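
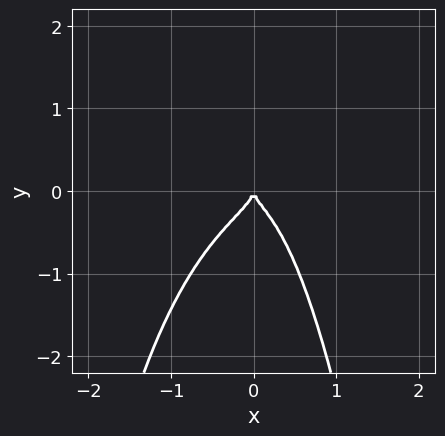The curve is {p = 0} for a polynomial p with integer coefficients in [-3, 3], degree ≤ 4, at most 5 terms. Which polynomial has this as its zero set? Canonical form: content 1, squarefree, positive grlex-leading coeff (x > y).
3*x^4 - 3*x^3*y + 3*x^2*y^2 + 2*y^3 + x^2

deg p = 4. The shape is more complex than any degree-3 curve.
Against the integer gridlines: it crosses the y-axis at the gridline y = 0; it crosses the x-axis at the gridline x = 0.
Putting this together gives p.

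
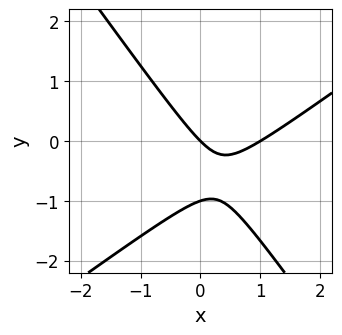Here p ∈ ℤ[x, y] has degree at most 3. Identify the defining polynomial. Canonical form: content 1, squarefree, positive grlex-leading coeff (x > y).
3*x^2 - 2*x*y - 3*y^2 - 3*x - 3*y

First, the degree is 2 — a generic line meets the curve in up to 2 points.
Next, observable constraints: among the integer gridlines, it crosses the x-axis at x ∈ {0, 1}; among the integer gridlines, it crosses the y-axis at y ∈ {-1, 0}.
Finally, assembling these constraints gives the stated polynomial.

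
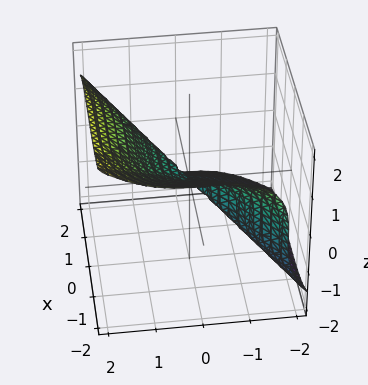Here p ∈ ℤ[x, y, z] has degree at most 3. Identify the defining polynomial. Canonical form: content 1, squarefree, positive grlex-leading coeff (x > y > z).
deg p = 3. A generic line meets the surface in up to 3 points.
Observable constraints: it crosses the z-axis at the gridline z = 0; it meets the x-axis at x = 0 (among the integer gridlines); it meets the y-axis at y = 0 (among the integer gridlines).
Together with the visible shape, these determine p as stated.

x^3 - 2*y^3 + 3*z^3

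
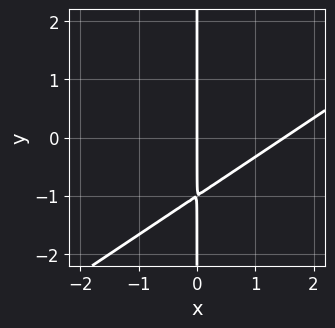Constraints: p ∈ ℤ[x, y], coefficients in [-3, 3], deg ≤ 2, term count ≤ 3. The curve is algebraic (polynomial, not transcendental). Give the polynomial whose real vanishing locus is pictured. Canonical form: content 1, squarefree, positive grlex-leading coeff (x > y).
2*x^2 - 3*x*y - 3*x

(a) The degree is 2 — a generic line meets the curve in up to 2 points.
(b) From the visible intercepts: it crosses the x-axis at the gridline x = 0; every point of the y-axis in the box is on the curve.
(c) Putting this together gives p.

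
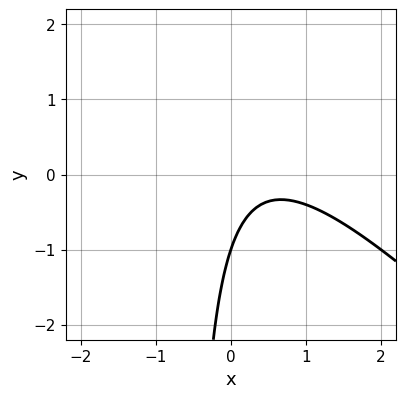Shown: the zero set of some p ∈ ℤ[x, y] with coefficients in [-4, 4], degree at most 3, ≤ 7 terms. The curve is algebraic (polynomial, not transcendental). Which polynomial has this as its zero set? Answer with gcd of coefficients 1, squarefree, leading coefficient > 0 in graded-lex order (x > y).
1. deg p = 2.
2. Checking where it meets the axes: the curve avoids every integer x-axis point in the box; it meets the y-axis at y = -1 (among the integer gridlines).
3. The integer polynomial consistent with all of this is the stated p.

3*x^2 + 3*x*y - 3*x + 2*y + 2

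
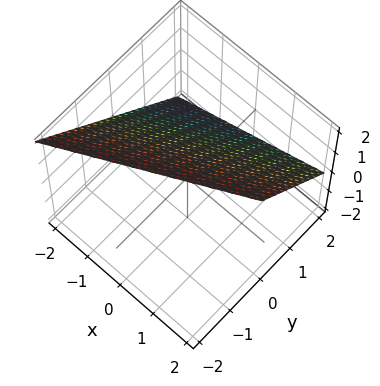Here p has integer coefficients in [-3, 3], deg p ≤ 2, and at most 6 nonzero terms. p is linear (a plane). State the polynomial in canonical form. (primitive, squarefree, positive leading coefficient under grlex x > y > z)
1. The degree is 1 — every cross-section is a straight line — this is a plane.
2. From the axis intercepts and sections: it crosses the x-axis at the gridline x = -2; it meets the z-axis at z = 1 (among the integer gridlines).
3. Assembling these constraints gives the stated polynomial. Check: (0, 1, 0) on the y-axis lies on the surface, and p(0, 1, 0) = 0. ✓

x - 2*y - 2*z + 2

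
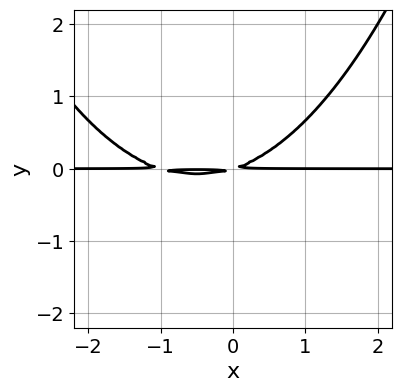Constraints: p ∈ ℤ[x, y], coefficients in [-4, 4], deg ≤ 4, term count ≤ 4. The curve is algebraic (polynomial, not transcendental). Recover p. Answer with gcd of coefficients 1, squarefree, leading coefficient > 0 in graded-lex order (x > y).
Degree: no degree-2 curve has this shape, so deg p = 3.
From the visible intercepts: every point of the x-axis in the box is on the curve.
Putting this together gives p.

x^2*y + x*y - 3*y^2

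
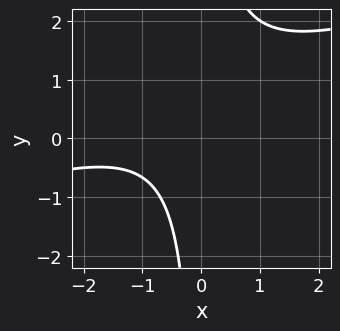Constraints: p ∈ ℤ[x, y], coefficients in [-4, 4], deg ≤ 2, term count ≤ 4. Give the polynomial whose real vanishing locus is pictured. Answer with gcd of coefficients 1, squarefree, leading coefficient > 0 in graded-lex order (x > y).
deg p = 2. No degree-1 curve has this shape.
From the visible intercepts: it misses every integer gridline on the y-axis; no x-intercept at any integer in the box.
The integer polynomial consistent with all of this is the stated p.

x^2 - 3*x*y + 2*x + 3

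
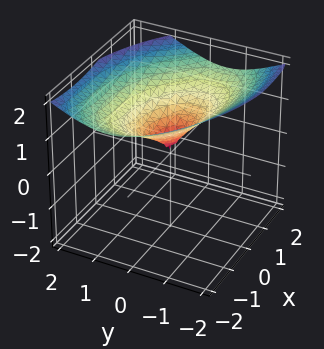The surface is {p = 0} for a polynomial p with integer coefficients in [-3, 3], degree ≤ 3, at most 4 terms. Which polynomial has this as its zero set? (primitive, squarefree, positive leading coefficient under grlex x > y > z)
Degree: the shape is more complex than any degree-2 surface, so deg p = 3.
Against the integer gridlines: one z-axis crossing is at z = 0; one x-axis crossing is at x = 0; one y-axis crossing is at y = 0.
The integer polynomial consistent with all of this is the stated p.

z^3 - x^2 - x*y - 2*y^2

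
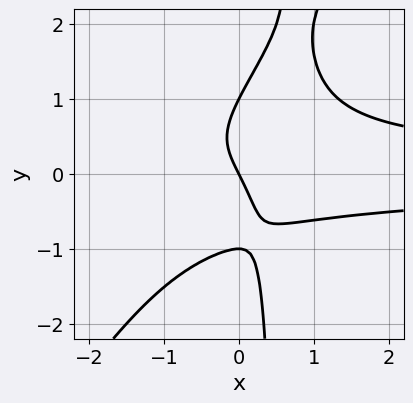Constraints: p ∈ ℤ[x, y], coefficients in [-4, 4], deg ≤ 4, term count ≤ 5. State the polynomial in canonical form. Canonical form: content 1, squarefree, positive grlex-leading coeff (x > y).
3*x^2*y^2 - 2*x*y^3 + y^3 - 2*x - y

(a) The degree is 4 — the shape is more complex than any degree-3 curve.
(b) Reading off the gridlines: among the integer gridlines, it crosses the y-axis at y ∈ {-1, 0, 1}; one x-axis crossing is at x = 0.
(c) Solving for integer coefficients yields p as stated.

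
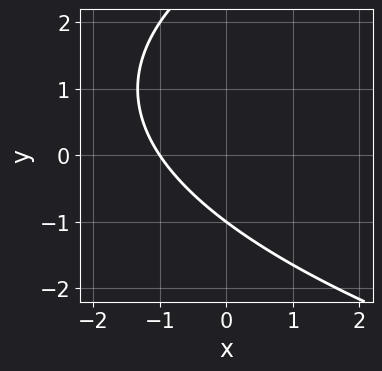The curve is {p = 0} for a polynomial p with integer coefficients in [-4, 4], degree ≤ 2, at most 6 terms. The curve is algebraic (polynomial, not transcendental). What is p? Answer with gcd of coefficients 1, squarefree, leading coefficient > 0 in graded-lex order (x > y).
y^2 - 3*x - 2*y - 3

The degree is 2 — no degree-1 curve has this shape.
Checking where it meets the axes: it meets the x-axis at x = -1 (among the integer gridlines); one y-axis crossing is at y = -1.
Fitting integer coefficients to these (and the overall shape) gives p.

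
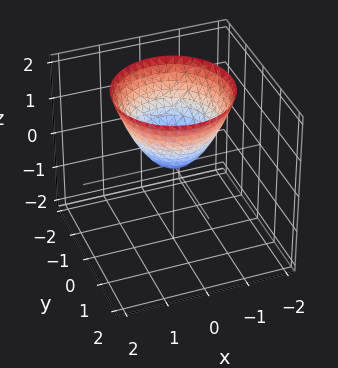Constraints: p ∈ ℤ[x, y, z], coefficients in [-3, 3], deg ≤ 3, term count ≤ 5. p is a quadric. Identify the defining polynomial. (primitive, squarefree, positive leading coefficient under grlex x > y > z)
x^2 + y^2 - z

deg p = 2. A single bowl opening along one axis; a quadric.
By symmetry, the surface is invariant under rotation about z: p = q(x² + y², z).
Reading off the gridlines: a circular section at z = 1 has radius exactly 1; it meets the z-axis at z = 0 (among the integer gridlines); it meets the y-axis at y = 0 (among the integer gridlines).
Solving for integer coefficients yields p as stated.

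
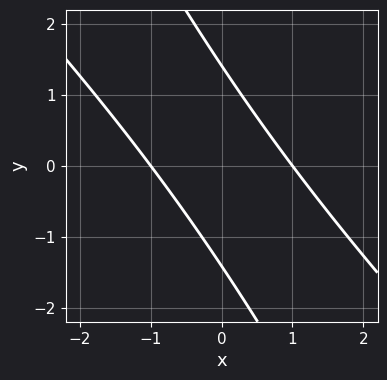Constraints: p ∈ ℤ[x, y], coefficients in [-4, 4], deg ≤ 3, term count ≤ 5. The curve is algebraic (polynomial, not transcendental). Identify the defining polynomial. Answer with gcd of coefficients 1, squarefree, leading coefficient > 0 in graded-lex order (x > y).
2*x^2 + 3*x*y + y^2 - 2

(a) Degree: a generic line meets the curve in up to 2 points, so deg p = 2.
(b) Observable constraints: the x-axis gridline crossings are at x ∈ {-1, 1}.
(c) These observations pin down the coefficients.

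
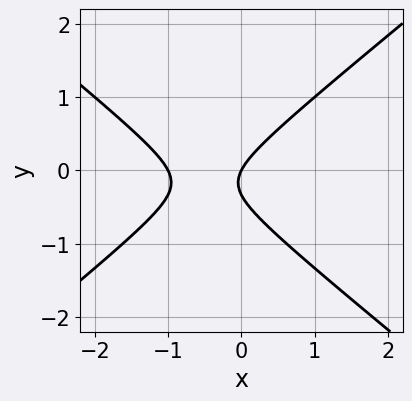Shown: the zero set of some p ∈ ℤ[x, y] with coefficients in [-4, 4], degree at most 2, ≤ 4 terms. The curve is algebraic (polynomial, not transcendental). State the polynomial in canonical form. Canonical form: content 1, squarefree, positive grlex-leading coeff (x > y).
2*x^2 - 3*y^2 + 2*x - y

1. deg p = 2. No degree-1 curve has this shape.
2. From the visible intercepts: it meets the y-axis at y = 0 (among the integer gridlines); among the integer gridlines, it crosses the x-axis at x ∈ {-1, 0}.
3. Together with the visible shape, these determine p as stated.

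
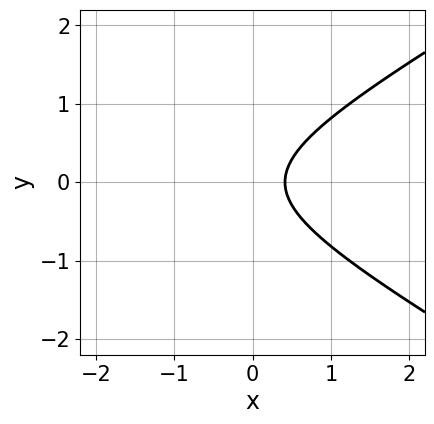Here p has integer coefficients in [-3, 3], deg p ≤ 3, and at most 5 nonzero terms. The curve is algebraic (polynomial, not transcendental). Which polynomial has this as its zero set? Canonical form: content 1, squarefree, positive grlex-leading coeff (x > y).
x^2 - 3*y^2 + 2*x - 1

Degree: no degree-1 curve has this shape, so deg p = 2.
Symmetries: it's symmetric under y → −y, forcing even powers of y.
Reading off the gridlines: it misses every integer gridline on the y-axis.
Solving for integer coefficients yields p as stated.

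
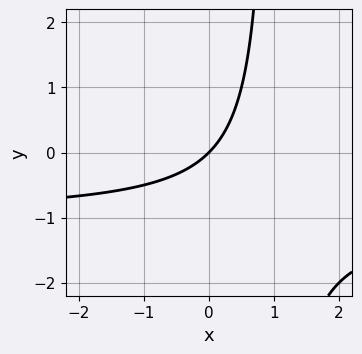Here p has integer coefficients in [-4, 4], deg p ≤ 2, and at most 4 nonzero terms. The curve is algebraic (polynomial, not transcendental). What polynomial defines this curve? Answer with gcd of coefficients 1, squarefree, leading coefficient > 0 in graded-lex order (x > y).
First, deg p = 2. A generic line meets the curve in up to 2 points.
Then, checking where it meets the axes: one x-axis crossing is at x = 0; one y-axis crossing is at y = 0.
Finally, fitting integer coefficients to these (and the overall shape) gives p.

x*y + x - y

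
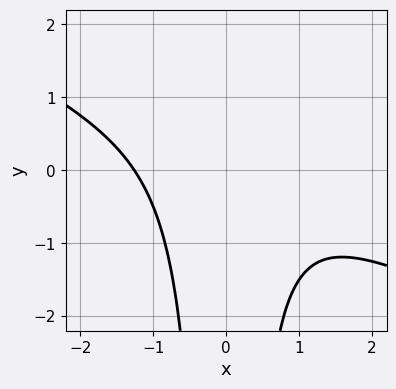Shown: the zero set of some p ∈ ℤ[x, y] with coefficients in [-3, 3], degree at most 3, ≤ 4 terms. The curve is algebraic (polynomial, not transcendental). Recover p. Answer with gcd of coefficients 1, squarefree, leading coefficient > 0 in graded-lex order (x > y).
x^3 + 2*x^2*y + 2

The degree is 3 — the shape is more complex than any degree-2 curve.
Observable constraints: it misses every integer gridline on the y-axis.
Solving for integer coefficients yields p as stated.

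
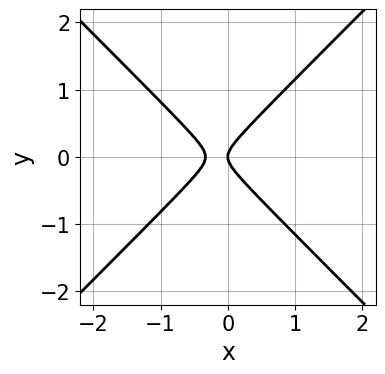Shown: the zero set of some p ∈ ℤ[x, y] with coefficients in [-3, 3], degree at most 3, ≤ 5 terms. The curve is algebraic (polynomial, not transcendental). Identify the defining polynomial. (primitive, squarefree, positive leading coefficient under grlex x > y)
Degree: a generic line meets the curve in up to 2 points, so deg p = 2.
Symmetries: mirror symmetry y ↦ −y ⇒ only even powers of y.
Against the integer gridlines: one y-axis crossing is at y = 0; one x-axis crossing is at x = 0.
Solving for integer coefficients yields p as stated.

3*x^2 - 3*y^2 + x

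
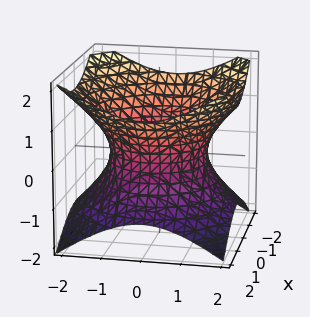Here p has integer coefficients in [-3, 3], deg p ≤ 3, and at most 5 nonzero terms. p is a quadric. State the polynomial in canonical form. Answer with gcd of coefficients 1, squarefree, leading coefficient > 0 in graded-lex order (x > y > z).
2*x^2 + 2*y^2 - 3*z^2 - 3

(a) Degree: an hourglass — one-sheet hyperboloid; a quadric, so deg p = 2.
(b) Symmetries: the z ↦ −z reflection is a symmetry, so z appears only in even powers; rotational symmetry about the z-axis ⇒ p depends on x, y only through x² + y².
(c) Observable constraints: a circular section at z = -1 has radius between 1 and 2; the surface avoids every integer z-axis point in the box.
(d) The integer polynomial consistent with all of this is the stated p.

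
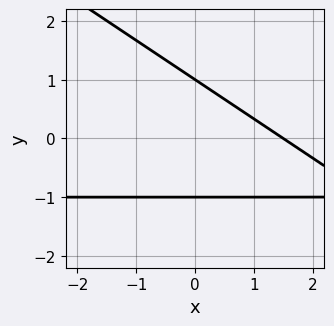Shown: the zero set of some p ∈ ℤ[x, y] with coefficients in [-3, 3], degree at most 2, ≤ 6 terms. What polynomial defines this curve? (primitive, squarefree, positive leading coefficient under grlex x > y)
2*x*y + 3*y^2 + 2*x - 3

Degree: a generic line meets the curve in up to 2 points, so deg p = 2.
Reading off the gridlines: among the integer gridlines, it crosses the y-axis at y ∈ {-1, 1}.
Putting this together gives p.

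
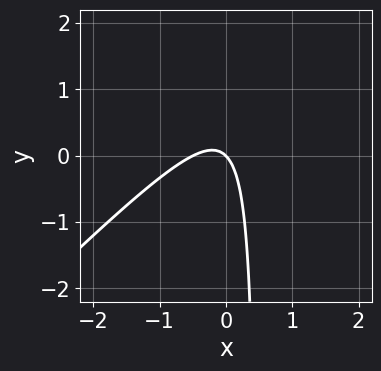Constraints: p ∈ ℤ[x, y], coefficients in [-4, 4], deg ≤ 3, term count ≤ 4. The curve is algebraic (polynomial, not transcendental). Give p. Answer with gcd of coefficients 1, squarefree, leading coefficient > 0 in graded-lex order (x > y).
deg p = 2.
From the visible intercepts: one y-axis crossing is at y = 0; one x-axis crossing is at x = 0.
Putting this together gives p.

2*x^2 - 2*x*y + x + y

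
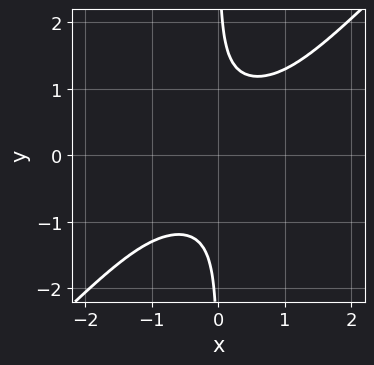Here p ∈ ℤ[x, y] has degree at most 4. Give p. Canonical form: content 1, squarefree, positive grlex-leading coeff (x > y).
2*x^2*y^2 - 2*x*y^3 + 1

(a) deg p = 4.
(b) Reading off the gridlines: the curve avoids every integer x-axis point in the box; the curve avoids every integer y-axis point in the box.
(c) Together with the visible shape, these determine p as stated.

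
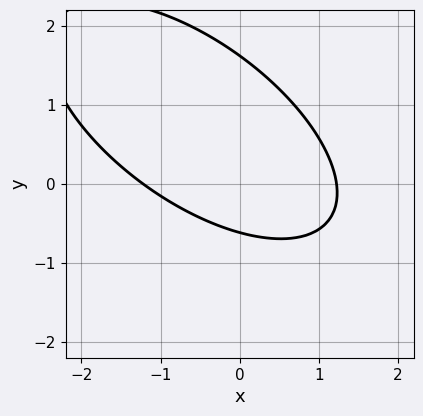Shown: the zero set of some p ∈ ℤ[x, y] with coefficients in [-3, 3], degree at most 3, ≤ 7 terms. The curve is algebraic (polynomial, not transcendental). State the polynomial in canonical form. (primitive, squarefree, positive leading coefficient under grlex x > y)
1. Degree: no degree-1 curve has this shape, so deg p = 2.
2. The integer polynomial consistent with all of this is the stated p.

2*x^2 + 3*x*y + 3*y^2 - 3*y - 3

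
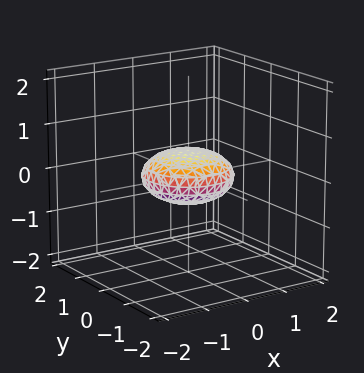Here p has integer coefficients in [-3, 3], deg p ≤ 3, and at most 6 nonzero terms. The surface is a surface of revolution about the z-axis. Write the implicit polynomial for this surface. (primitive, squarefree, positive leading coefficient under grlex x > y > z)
1. deg p = 2.
2. Symmetries: the surface is invariant under rotation about z: p = q(x² + y², z).
3. From the visible intercepts: the x-axis gridline crossings are at x ∈ {-1, 1}; a circular section at z = 0 has radius exactly 1.
4. Assembling these constraints gives the stated polynomial.

x^2 + y^2 + 3*z^2 - 1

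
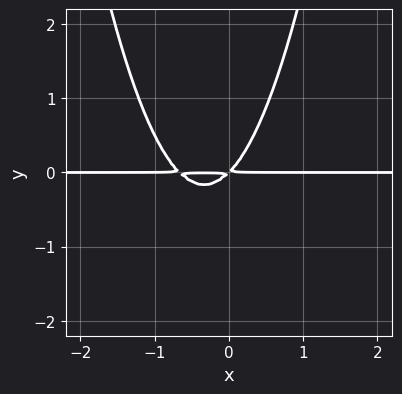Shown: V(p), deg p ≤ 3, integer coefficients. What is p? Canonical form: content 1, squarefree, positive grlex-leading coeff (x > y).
Degree: a generic line meets the curve in up to 3 points, so deg p = 3.
Observable constraints: every point of the x-axis in the box is on the curve.
Assembling these constraints gives the stated polynomial.

3*x^2*y + 2*x*y - 2*y^2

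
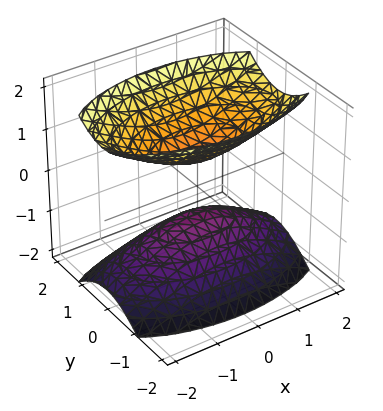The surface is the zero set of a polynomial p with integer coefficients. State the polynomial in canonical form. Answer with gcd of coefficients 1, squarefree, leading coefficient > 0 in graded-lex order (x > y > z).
First, I count 2 distinct pieces. Treating them together as one polynomial.
Next, degree: two separate bowl-shaped sheets opening away from each other; a quadric, so deg p = 2.
Next, symmetries: mirror symmetry y ↦ −y ⇒ only even powers of y; the x ↦ −x reflection is a symmetry, so x appears only in even powers; mirror symmetry z ↦ −z ⇒ only even powers of z.
Then, from the visible intercepts: the surface avoids every integer x-axis point in the box; the surface avoids every integer y-axis point in the box.
Finally, matching integer coefficients to the picture gives p.

x^2 + 3*y^2 - 2*z^2 + 1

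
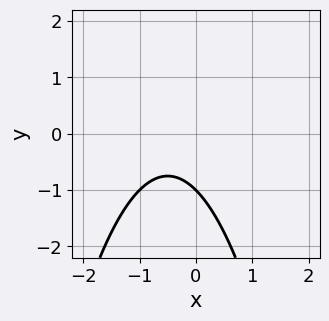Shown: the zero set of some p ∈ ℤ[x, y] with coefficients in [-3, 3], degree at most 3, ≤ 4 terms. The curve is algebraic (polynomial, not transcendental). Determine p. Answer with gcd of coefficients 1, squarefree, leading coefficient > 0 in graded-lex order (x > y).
Degree: a generic line meets the curve in up to 2 points, so deg p = 2.
From the visible intercepts: it meets the y-axis at y = -1 (among the integer gridlines); it misses every integer gridline on the x-axis.
Matching integer coefficients to the picture gives p.

x^2 + x + y + 1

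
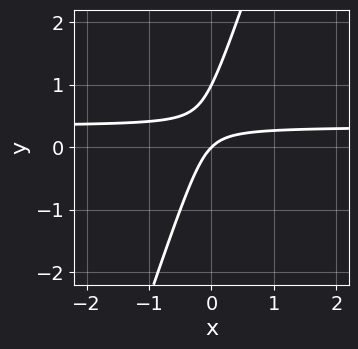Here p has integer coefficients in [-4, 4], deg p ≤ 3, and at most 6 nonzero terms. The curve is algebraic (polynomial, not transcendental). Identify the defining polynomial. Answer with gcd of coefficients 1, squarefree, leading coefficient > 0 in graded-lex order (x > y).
3*x*y - y^2 - x + y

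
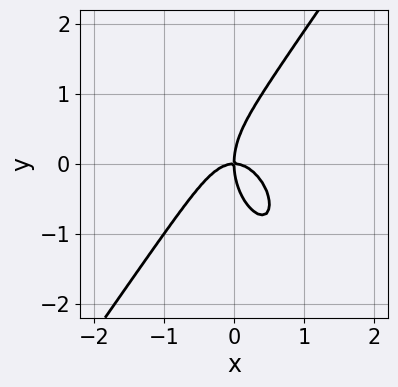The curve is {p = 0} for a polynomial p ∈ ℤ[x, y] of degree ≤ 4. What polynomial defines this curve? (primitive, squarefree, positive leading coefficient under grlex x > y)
3*x^3 - y^3 + 2*x*y

(a) Degree: the shape is more complex than any degree-2 curve, so deg p = 3.
(b) Observable constraints: one y-axis crossing is at y = 0; it meets the x-axis at x = 0 (among the integer gridlines).
(c) Solving for integer coefficients yields p as stated.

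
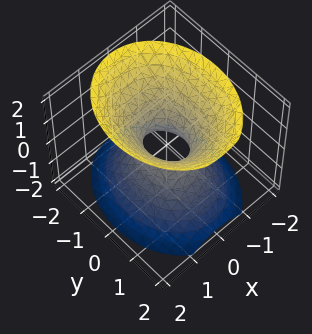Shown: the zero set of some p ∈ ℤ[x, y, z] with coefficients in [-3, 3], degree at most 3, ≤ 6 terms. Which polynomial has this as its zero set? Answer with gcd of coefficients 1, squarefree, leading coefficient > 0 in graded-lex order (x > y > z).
The degree is 2 — an hourglass — one-sheet hyperboloid; a quadric.
Symmetries: mirror symmetry y ↦ −y ⇒ only even powers of y; it's symmetric under z → −z, forcing even powers of z; it's symmetric under x → −x, forcing even powers of x.
Against the integer gridlines: no z-intercept at any integer in the box.
The integer polynomial consistent with all of this is the stated p.

3*x^2 + 2*y^2 - 2*z^2 - 1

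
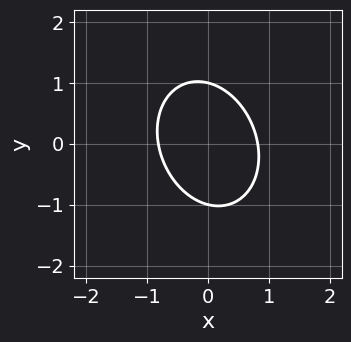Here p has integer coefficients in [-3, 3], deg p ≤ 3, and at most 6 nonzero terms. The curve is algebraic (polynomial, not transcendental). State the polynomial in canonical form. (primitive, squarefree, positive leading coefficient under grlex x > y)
3*x^2 + x*y + 2*y^2 - 2

The degree is 2 — the shape is more complex than any degree-1 curve.
Checking where it meets the axes: among the integer gridlines, it crosses the y-axis at y ∈ {-1, 1}.
Matching integer coefficients to the picture gives p.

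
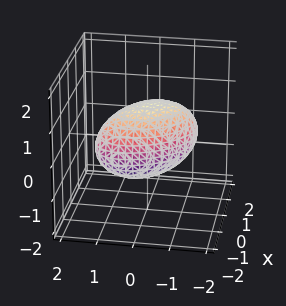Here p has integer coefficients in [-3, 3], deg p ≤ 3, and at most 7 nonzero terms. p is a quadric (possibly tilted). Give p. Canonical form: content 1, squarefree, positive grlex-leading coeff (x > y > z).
Degree: the shape is more complex than any degree-1 surface, so deg p = 2.
Against the integer gridlines: the z-axis gridline crossings are at z ∈ {-1, 1}; among the integer gridlines, it crosses the x-axis at x ∈ {-1, 1}.
Matching integer coefficients to the picture gives p.

3*x^2 + 2*x*y - x*z + 2*y^2 + 3*z^2 - 3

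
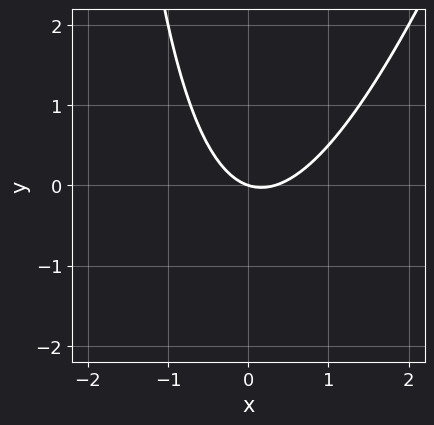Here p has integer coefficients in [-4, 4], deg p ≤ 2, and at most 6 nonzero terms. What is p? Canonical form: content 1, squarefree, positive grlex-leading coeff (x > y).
3*x^2 - x*y - x - 3*y

deg p = 2. The shape is more complex than any degree-1 curve.
From the visible intercepts: one y-axis crossing is at y = 0; one x-axis crossing is at x = 0.
Fitting integer coefficients to these (and the overall shape) gives p.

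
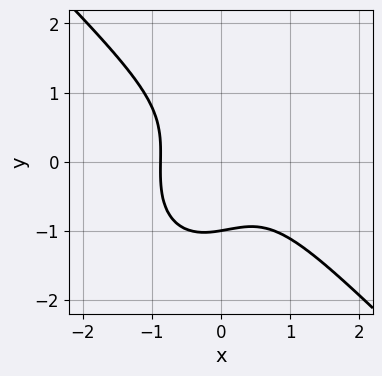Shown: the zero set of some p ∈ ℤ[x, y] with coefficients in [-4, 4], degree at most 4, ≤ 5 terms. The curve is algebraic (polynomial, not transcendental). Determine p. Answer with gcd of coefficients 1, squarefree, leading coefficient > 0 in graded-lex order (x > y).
(a) deg p = 3.
(b) Reading off the gridlines: one y-axis crossing is at y = -1.
(c) Together with the visible shape, these determine p as stated.

3*x^3 + x^2*y + 2*y^3 + x*y + 2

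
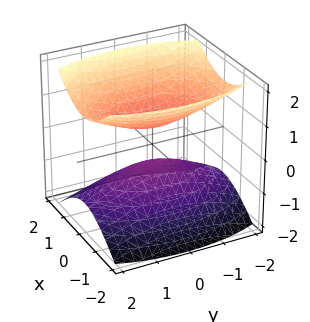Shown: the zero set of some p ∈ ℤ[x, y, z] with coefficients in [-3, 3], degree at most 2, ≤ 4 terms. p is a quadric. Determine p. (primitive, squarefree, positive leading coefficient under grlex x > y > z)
3*x^2 + y^2 - 3*z^2 + 1

First, I count 2 distinct pieces. They look like related sheets of one shape, so recover p as a whole.
Then, degree: two sheets facing apart; a quadric, so deg p = 2.
Then, symmetries: it's symmetric under x → −x, forcing even powers of x; mirror symmetry z ↦ −z ⇒ only even powers of z; it's symmetric under y → −y, forcing even powers of y.
Then, against the integer gridlines: the surface avoids every integer x-axis point in the box; the surface avoids every integer y-axis point in the box.
Finally, assembling these constraints gives the stated polynomial.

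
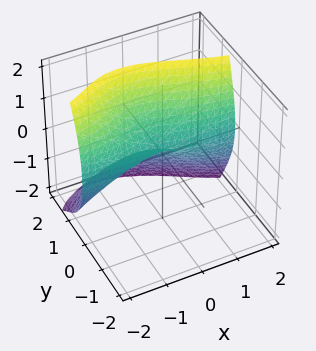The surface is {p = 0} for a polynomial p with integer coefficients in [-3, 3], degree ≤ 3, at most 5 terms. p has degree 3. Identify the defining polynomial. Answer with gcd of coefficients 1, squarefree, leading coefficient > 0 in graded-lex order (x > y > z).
3*x^2*y + 3*x*y^2 + 3*y^3 + 2*y*z - 2*z^2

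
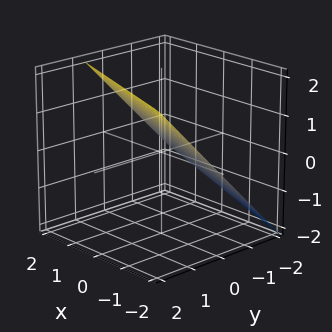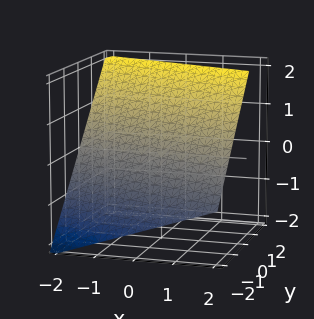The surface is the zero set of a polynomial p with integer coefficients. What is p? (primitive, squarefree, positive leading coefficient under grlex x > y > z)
x + 3*y - 3*z + 2

Degree: the surface is flat (a plane), so deg p = 1.
Observable constraints: one x-axis crossing is at x = -2.
Fitting integer coefficients to these (and the overall shape) gives p.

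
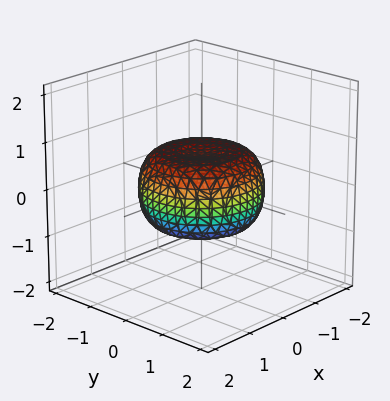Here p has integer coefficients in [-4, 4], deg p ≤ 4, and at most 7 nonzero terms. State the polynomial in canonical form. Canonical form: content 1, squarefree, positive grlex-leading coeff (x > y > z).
x^4 + 2*x^2*y^2 + y^4 - x^2 - y^2 + 2*z^2 - 1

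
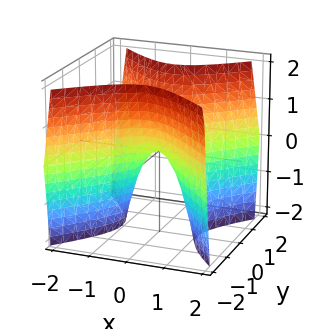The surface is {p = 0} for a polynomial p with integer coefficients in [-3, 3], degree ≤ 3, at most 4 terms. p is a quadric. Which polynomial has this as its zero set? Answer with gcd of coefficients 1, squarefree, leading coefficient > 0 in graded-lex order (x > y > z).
First, deg p = 2.
Next, symmetries: it's symmetric under x → −x, forcing even powers of x; mirror symmetry y ↦ −y ⇒ only even powers of y.
Next, against the integer gridlines: it meets the x-axis at x = 0 (among the integer gridlines); one z-axis crossing is at z = 0; one y-axis crossing is at y = 0.
Finally, putting this together gives p.

2*x^2 - 2*y^2 + z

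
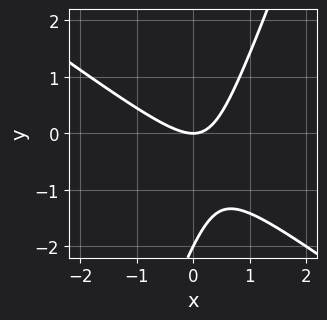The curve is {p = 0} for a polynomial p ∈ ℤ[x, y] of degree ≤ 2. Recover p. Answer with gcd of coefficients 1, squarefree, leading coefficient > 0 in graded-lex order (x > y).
(a) Degree: a generic line meets the curve in up to 2 points, so deg p = 2.
(b) Observable constraints: the y-axis gridline crossings are at y ∈ {-2, 0}; it meets the x-axis at x = 0 (among the integer gridlines).
(c) Together with the visible shape, these determine p as stated.

2*x^2 + 2*x*y - y^2 - 2*y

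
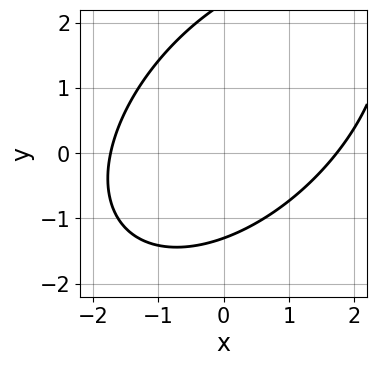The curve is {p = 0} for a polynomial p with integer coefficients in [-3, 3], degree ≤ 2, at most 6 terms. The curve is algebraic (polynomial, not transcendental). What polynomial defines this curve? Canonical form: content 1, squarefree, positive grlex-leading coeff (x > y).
x^2 - x*y + y^2 - y - 3

1. Degree: the shape is more complex than any degree-1 curve, so deg p = 2.
2. Putting this together gives p.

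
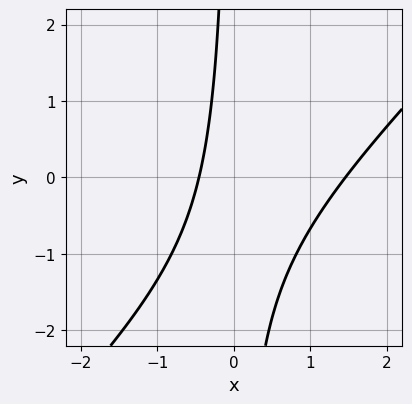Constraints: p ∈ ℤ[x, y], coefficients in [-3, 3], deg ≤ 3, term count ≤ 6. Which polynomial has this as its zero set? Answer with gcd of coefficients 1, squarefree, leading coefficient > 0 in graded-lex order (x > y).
3*x^2 - 3*x*y - 3*x - 2

deg p = 2. A generic line meets the curve in up to 2 points.
From the axis intercepts and sections: the curve avoids every integer y-axis point in the box.
Assembling these constraints gives the stated polynomial.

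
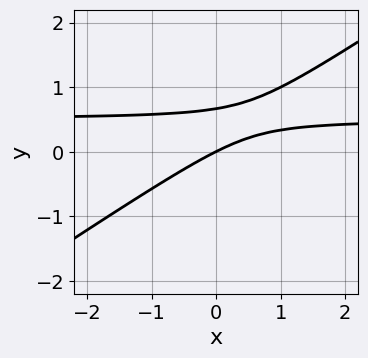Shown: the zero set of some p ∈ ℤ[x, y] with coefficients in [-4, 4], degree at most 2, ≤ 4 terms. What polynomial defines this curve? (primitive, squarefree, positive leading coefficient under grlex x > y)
deg p = 2.
From the axis intercepts and sections: one x-axis crossing is at x = 0; it meets the y-axis at y = 0 (among the integer gridlines).
These observations pin down the coefficients.

2*x*y - 3*y^2 - x + 2*y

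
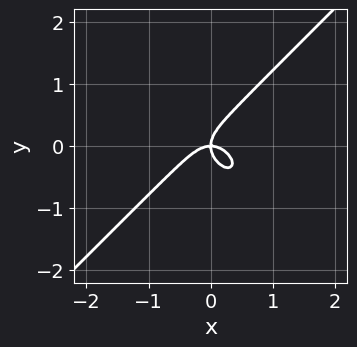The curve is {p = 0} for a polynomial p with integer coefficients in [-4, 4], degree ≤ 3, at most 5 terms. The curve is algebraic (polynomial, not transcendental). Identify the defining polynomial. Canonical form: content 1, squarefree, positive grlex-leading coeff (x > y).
deg p = 3. No degree-2 curve has this shape.
Observable constraints: one x-axis crossing is at x = 0; it crosses the y-axis at the gridline y = 0.
Putting this together gives p.

3*x^3 - 3*y^3 + 2*x*y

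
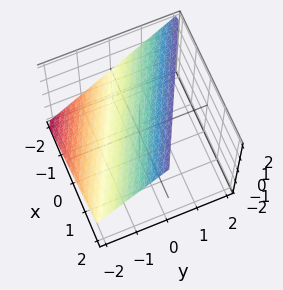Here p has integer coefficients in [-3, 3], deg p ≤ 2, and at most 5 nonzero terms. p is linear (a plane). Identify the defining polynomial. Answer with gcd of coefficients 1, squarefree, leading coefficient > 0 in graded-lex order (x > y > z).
x + 2*y - 2*z + 2

First, degree: every cross-section is a straight line — this is a plane, so deg p = 1.
Next, against the integer gridlines: one x-axis crossing is at x = -2; it meets the y-axis at y = -1 (among the integer gridlines).
Finally, putting this together gives p. Check: (0, 0, 1) on the z-axis lies on the surface, and p(0, 0, 1) = 0. ✓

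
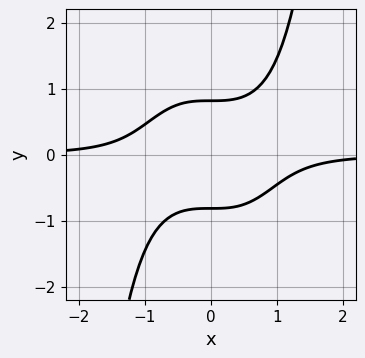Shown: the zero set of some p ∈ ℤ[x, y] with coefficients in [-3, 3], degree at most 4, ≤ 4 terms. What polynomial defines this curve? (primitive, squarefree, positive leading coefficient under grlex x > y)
3*x^3*y - 3*y^2 + 2

1. The degree is 4 — a generic line meets the curve in up to 4 points.
2. Observable constraints: the curve avoids every integer x-axis point in the box.
3. These observations pin down the coefficients.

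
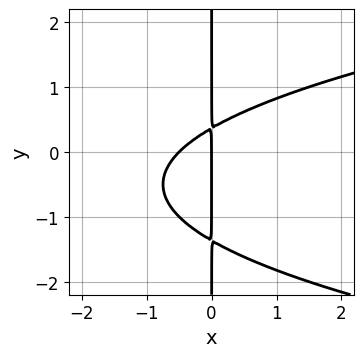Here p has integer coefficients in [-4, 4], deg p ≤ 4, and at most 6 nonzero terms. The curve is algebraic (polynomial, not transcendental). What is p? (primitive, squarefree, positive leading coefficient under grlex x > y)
2*x*y^2 - 2*x^2 + 2*x*y - x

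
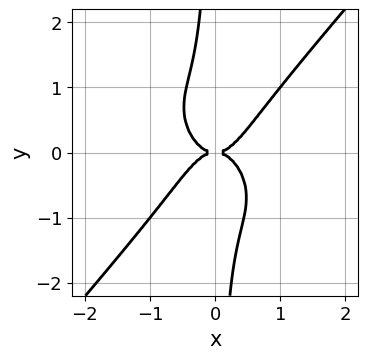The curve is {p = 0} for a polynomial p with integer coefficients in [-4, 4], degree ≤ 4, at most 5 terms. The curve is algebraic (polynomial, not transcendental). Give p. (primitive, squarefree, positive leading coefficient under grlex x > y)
3*x^4 - 2*x*y^3 - y^2

(a) deg p = 4.
(b) Checking where it meets the axes: it crosses the y-axis at the gridline y = 0; it meets the x-axis at x = 0 (among the integer gridlines).
(c) Fitting integer coefficients to these (and the overall shape) gives p.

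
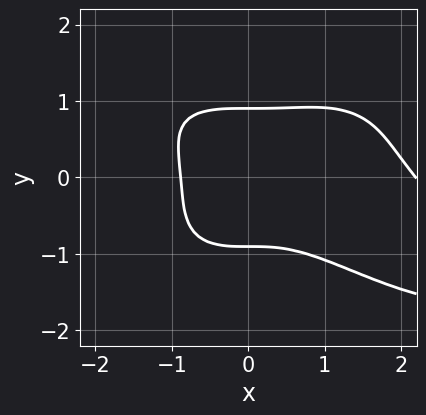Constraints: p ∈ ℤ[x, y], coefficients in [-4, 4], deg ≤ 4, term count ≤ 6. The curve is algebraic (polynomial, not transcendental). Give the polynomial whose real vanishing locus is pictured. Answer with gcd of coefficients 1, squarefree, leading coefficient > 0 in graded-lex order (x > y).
deg p = 4.
Solving for integer coefficients yields p as stated.

x^4 + x^3*y + 3*y^4 - 2*x^3 - 2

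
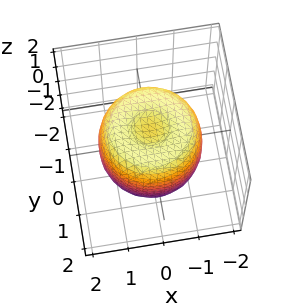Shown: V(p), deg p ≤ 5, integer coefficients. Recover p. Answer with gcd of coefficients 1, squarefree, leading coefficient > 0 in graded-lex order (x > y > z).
2*x^4 + 4*x^2*y^2 + 2*y^4 - 3*x^2 - 3*y^2 + 2*z^2 - 2

(a) The degree is 4 — a generic line meets the surface in up to 4 points.
(b) Symmetry: the z-axis is an axis of rotation, so x and y enter only as x² + y².
(c) From the axis intercepts and sections: among the integer gridlines, it crosses the z-axis at z ∈ {-1, 1}; a circular section at z = -1 has radius between 1 and 2.
(d) Solving for integer coefficients yields p as stated.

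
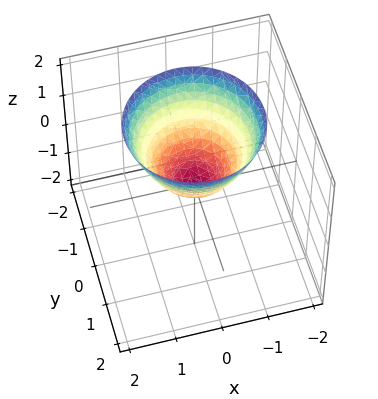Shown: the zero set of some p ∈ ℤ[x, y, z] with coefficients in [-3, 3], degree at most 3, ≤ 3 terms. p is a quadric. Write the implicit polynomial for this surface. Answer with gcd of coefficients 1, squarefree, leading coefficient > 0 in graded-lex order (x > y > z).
x^2 + y^2 - z

First, deg p = 2. A paraboloid; a quadric.
Then, by symmetry, the surface is invariant under rotation about z: p = q(x² + y², z).
Next, observable constraints: it crosses the y-axis at the gridline y = 0; one z-axis crossing is at z = 0; it meets the x-axis at x = 0 (among the integer gridlines); a circular section at z = 1 has radius exactly 1.
Finally, matching integer coefficients to the picture gives p.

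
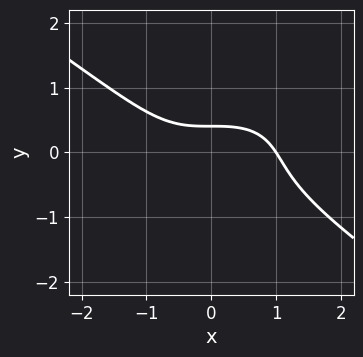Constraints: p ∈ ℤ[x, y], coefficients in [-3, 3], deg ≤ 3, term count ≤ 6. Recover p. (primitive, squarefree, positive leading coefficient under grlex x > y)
x^3 + 3*y^3 + 2*y - 1

(a) Degree: a generic line meets the curve in up to 3 points, so deg p = 3.
(b) Checking where it meets the axes: it meets the x-axis at x = 1 (among the integer gridlines).
(c) Fitting integer coefficients to these (and the overall shape) gives p.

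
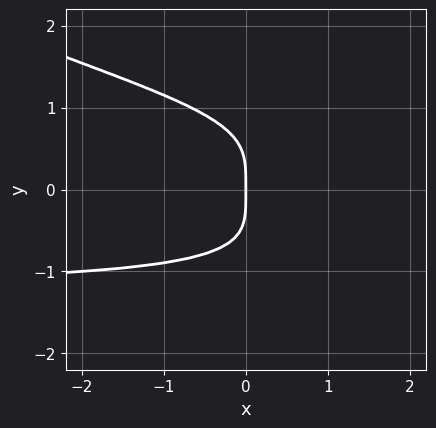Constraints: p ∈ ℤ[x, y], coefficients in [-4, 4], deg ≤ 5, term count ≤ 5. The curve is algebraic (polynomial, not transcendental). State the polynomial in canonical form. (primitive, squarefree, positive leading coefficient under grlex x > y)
x*y^3 + 2*y^4 + 2*x

deg p = 4. A generic line meets the curve in up to 4 points.
From the visible intercepts: it crosses the y-axis at the gridline y = 0; one x-axis crossing is at x = 0.
The integer polynomial consistent with all of this is the stated p.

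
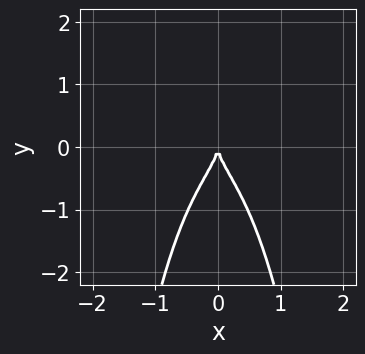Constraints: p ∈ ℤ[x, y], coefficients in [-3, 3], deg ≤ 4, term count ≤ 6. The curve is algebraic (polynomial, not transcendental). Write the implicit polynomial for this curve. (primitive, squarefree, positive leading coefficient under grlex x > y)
First, deg p = 4.
Then, symmetries: it's symmetric under x → −x, forcing even powers of x.
Then, reading off the gridlines: it crosses the y-axis at the gridline y = 0; one x-axis crossing is at x = 0.
Finally, putting this together gives p.

2*x^4 + 2*x^2*y^2 + y^3 + 2*x^2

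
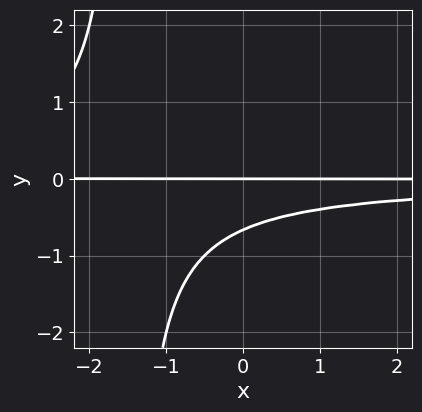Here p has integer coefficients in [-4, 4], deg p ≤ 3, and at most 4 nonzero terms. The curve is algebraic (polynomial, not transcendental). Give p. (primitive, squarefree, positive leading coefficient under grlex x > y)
Degree: no degree-2 curve has this shape, so deg p = 3.
From the visible intercepts: the visible x-axis segment lies entirely on the curve; it meets the y-axis at y = 0 (among the integer gridlines).
Matching integer coefficients to the picture gives p.

2*x*y^2 + 3*y^2 + 2*y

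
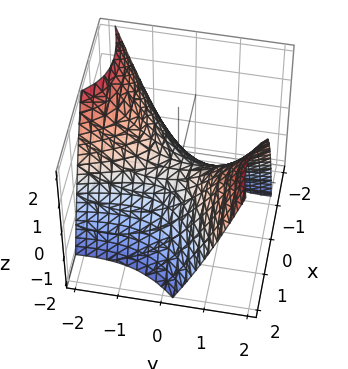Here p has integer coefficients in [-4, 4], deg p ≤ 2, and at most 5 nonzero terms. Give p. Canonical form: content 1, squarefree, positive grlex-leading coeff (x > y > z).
2*x^2 - 3*x*y - y^2 + 3*z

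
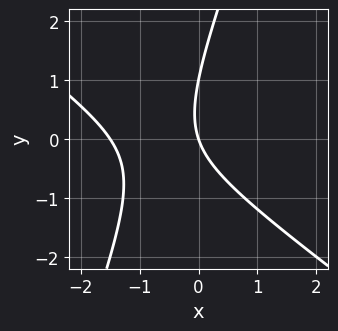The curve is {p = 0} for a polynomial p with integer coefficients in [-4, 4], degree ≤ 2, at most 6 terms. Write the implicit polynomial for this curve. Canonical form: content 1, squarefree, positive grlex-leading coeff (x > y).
Degree: the shape is more complex than any degree-1 curve, so deg p = 2.
Checking where it meets the axes: the y-axis gridline crossings are at y ∈ {0, 1}; it meets the x-axis at x = 0 (among the integer gridlines).
Assembling these constraints gives the stated polynomial.

2*x^2 + 2*x*y - y^2 + 3*x + y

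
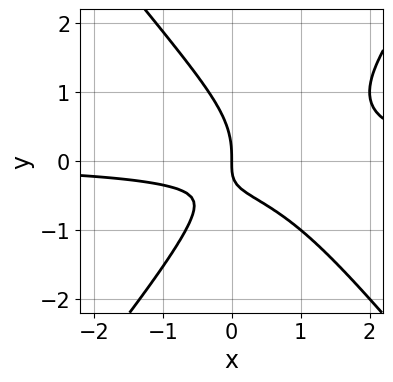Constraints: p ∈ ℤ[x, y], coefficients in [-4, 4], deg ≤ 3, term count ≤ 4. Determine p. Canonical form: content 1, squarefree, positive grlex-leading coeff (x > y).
3*x^2*y - 2*y^3 - 3*x*y - 2*x

1. Degree: no degree-2 curve has this shape, so deg p = 3.
2. Checking where it meets the axes: it crosses the x-axis at the gridline x = 0; it crosses the y-axis at the gridline y = 0.
3. Putting this together gives p.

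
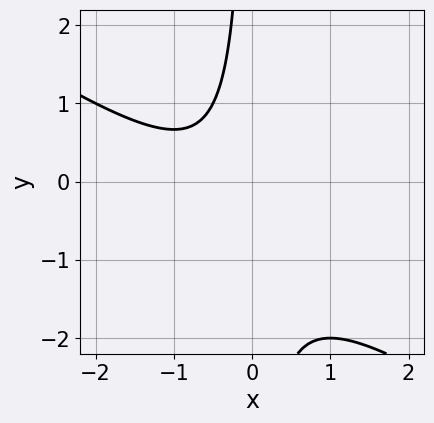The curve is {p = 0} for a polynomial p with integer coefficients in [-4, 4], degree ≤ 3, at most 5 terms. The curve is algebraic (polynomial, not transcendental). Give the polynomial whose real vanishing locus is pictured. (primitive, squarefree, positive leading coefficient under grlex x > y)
2*x^2 + 3*x*y + 2*x + 2

Degree: a generic line meets the curve in up to 2 points, so deg p = 2.
From the axis intercepts and sections: the curve avoids every integer y-axis point in the box; it misses every integer gridline on the x-axis.
Matching integer coefficients to the picture gives p.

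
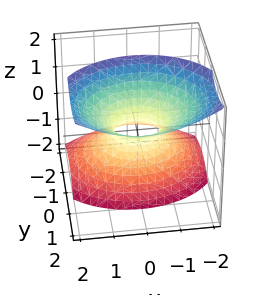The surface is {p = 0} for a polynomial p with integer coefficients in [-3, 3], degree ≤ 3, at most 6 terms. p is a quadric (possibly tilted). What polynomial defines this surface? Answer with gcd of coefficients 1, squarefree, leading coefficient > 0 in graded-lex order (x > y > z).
2*x^2 + 3*y^2 - 3*y*z - 2*z^2 - 1

(a) The degree is 2 — no degree-1 surface has this shape.
(b) Checking where it meets the axes: no z-intercept at any integer in the box.
(c) These observations pin down the coefficients.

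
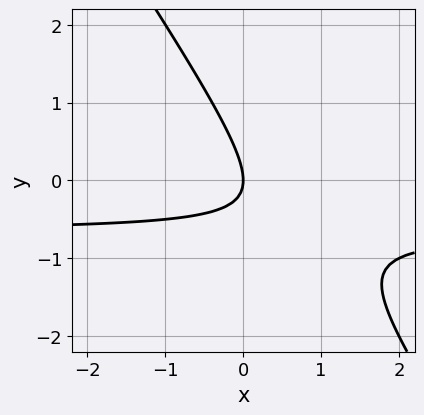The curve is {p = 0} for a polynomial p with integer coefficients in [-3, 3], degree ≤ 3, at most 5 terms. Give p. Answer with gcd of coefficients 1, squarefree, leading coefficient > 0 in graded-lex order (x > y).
3*x*y + 2*y^2 + 2*x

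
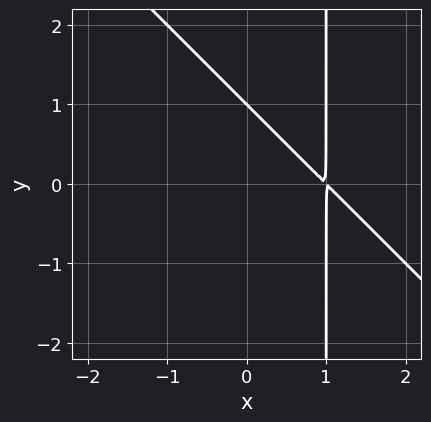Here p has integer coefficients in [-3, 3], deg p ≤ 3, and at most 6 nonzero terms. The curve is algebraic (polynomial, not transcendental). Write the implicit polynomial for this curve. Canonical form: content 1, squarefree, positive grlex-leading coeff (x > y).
x^2 + x*y - 2*x - y + 1

First, deg p = 2.
Then, from the axis intercepts and sections: one y-axis crossing is at y = 1.
Finally, fitting integer coefficients to these (and the overall shape) gives p.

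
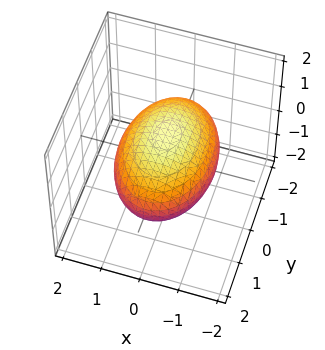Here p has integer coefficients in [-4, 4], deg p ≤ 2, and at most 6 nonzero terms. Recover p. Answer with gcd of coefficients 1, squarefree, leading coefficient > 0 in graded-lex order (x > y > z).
(a) Degree: a closed, bounded, convex surface; a quadric, so deg p = 2.
(b) Symmetries: the x ↦ −x reflection is a symmetry, so x appears only in even powers; it's symmetric under z → −z, forcing even powers of z; it's symmetric under y → −y, forcing even powers of y.
(c) Observable constraints: among the integer gridlines, it crosses the z-axis at z ∈ {-1, 1}.
(d) These observations pin down the coefficients.

2*x^2 + y^2 + 3*z^2 - 3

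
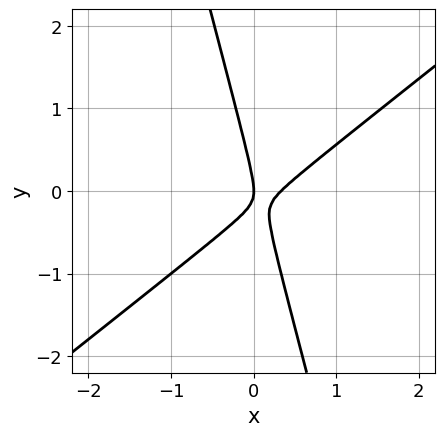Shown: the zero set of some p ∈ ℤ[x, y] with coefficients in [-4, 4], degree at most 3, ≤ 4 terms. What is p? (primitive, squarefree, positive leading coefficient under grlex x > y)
3*x^2 - 3*x*y - y^2 - x

1. deg p = 2. A generic line meets the curve in up to 2 points.
2. From the axis intercepts and sections: it crosses the x-axis at the gridline x = 0; it crosses the y-axis at the gridline y = 0.
3. The integer polynomial consistent with all of this is the stated p.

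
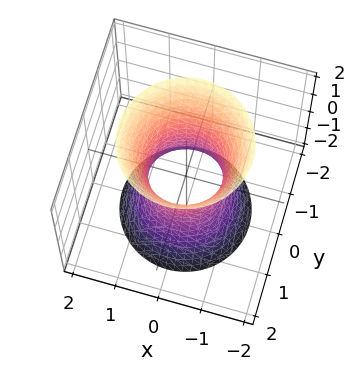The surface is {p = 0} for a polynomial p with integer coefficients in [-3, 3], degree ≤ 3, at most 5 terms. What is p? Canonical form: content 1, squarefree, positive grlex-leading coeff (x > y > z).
First, deg p = 2.
Then, symmetries: it's symmetric under z → −z, forcing even powers of z; rotational symmetry about the z-axis ⇒ p depends on x, y only through x² + y².
Next, observable constraints: no z-intercept at any integer in the box; a circular section at z = -2 has radius between 1 and 2.
Finally, putting this together gives p.

3*x^2 + 3*y^2 - z^2 - 2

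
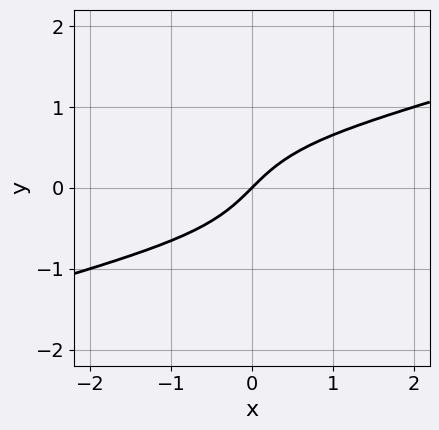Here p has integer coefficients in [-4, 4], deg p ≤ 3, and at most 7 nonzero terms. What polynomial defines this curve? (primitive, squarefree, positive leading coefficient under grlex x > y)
x^2*y - 2*x*y^2 - 3*y^3 + 3*x - 3*y

(a) The degree is 3 — a generic line meets the curve in up to 3 points.
(b) Observable constraints: one x-axis crossing is at x = 0; it crosses the y-axis at the gridline y = 0.
(c) Assembling these constraints gives the stated polynomial.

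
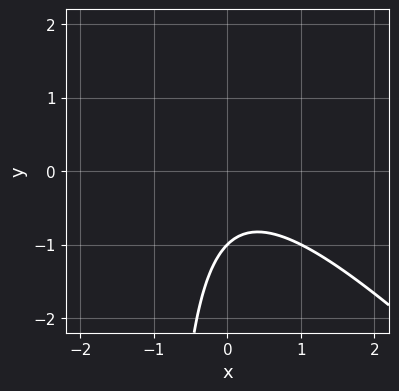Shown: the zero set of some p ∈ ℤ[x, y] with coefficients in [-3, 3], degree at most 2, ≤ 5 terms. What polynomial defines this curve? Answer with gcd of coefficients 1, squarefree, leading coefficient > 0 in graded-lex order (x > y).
x^2 + x*y + y + 1

1. deg p = 2.
2. Observable constraints: it meets the y-axis at y = -1 (among the integer gridlines); it misses every integer gridline on the x-axis.
3. Matching integer coefficients to the picture gives p.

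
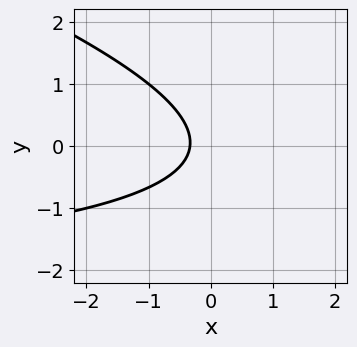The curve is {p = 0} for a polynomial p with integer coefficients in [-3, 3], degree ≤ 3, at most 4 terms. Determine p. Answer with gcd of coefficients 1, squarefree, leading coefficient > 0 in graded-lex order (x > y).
First, the degree is 2 — no degree-1 curve has this shape.
Next, observable constraints: the curve avoids every integer y-axis point in the box.
Finally, the integer polynomial consistent with all of this is the stated p.

x*y + 3*y^2 + 3*x + 1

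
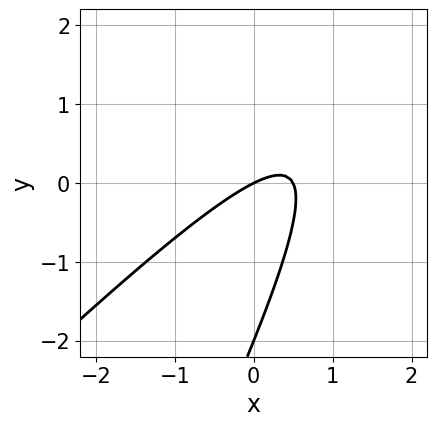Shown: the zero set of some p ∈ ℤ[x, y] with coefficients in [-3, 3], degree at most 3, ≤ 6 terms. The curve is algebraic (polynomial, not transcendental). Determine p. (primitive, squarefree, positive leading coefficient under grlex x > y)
1. The degree is 2 — no degree-1 curve has this shape.
2. From the visible intercepts: it meets the x-axis at x = 0 (among the integer gridlines); the y-axis gridline crossings are at y ∈ {-2, 0}.
3. Fitting integer coefficients to these (and the overall shape) gives p.

2*x^2 - 3*x*y + y^2 - x + 2*y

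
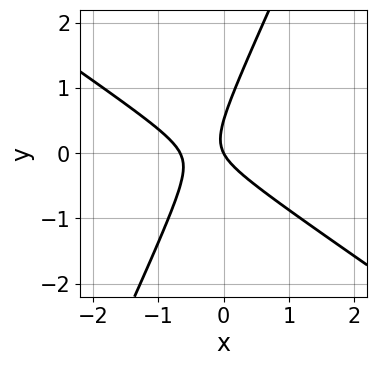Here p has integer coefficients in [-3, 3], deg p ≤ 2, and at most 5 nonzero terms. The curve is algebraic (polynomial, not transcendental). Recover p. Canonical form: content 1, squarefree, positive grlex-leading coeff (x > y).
3*x^2 + 3*x*y - 2*y^2 + 2*x + y

1. Degree: the shape is more complex than any degree-1 curve, so deg p = 2.
2. Reading off the gridlines: it crosses the y-axis at the gridline y = 0; it meets the x-axis at x = 0 (among the integer gridlines).
3. Fitting integer coefficients to these (and the overall shape) gives p.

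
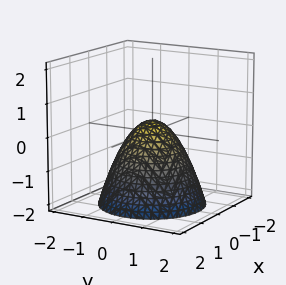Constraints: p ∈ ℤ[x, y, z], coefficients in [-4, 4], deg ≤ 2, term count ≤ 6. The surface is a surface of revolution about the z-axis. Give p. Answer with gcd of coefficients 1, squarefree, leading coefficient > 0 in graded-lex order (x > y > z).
1. The degree is 2 — the shape is more complex than any degree-1 surface.
2. Symmetry: the z-axis is an axis of rotation, so x and y enter only as x² + y².
3. From the axis intercepts and sections: a circular section at z = -1 has radius between 1 and 2.
4. Fitting integer coefficients to these (and the overall shape) gives p.

3*x^2 + 3*y^2 + 3*z - 1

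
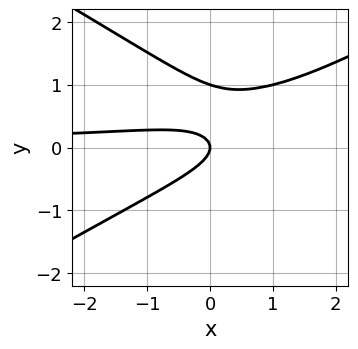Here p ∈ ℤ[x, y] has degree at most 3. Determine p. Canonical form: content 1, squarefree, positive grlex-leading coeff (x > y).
x^2*y - 3*y^3 - 2*x*y + 3*y^2 + x

Degree: no degree-2 curve has this shape, so deg p = 3.
Observable constraints: it crosses the x-axis at the gridline x = 0; among the integer gridlines, it crosses the y-axis at y ∈ {0, 1}.
The integer polynomial consistent with all of this is the stated p.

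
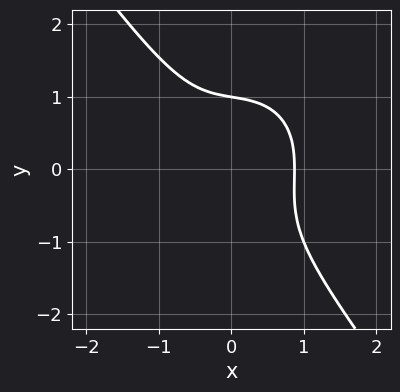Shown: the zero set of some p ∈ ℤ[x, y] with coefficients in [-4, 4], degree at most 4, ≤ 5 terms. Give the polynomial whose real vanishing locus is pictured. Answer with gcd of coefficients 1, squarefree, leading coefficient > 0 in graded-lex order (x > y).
3*x^3 + x*y^2 + 2*y^3 - 2

First, degree: the shape is more complex than any degree-2 curve, so deg p = 3.
Then, against the integer gridlines: one y-axis crossing is at y = 1.
Finally, these observations pin down the coefficients.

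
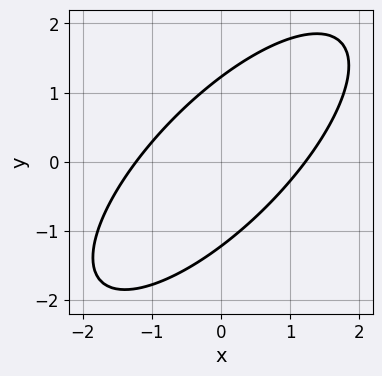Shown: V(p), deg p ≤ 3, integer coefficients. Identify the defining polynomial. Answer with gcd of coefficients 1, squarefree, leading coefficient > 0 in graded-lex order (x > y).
2*x^2 - 3*x*y + 2*y^2 - 3

1. Degree: the shape is more complex than any degree-1 curve, so deg p = 2.
2. Matching integer coefficients to the picture gives p.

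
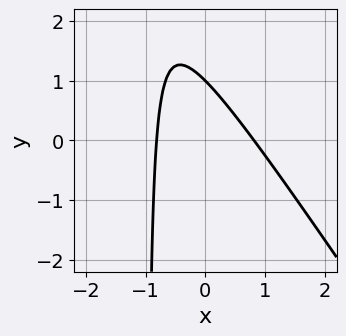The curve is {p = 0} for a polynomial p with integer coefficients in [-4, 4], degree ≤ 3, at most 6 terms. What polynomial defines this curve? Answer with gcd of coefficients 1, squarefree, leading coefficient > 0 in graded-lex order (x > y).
3*x^2 + 2*x*y + 2*y - 2

The degree is 2 — no degree-1 curve has this shape.
Reading off the gridlines: one y-axis crossing is at y = 1.
Matching integer coefficients to the picture gives p.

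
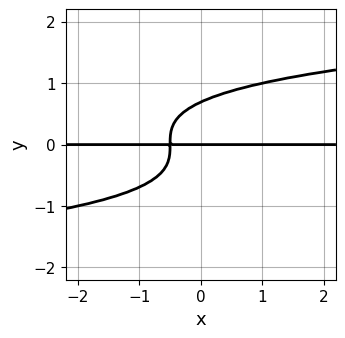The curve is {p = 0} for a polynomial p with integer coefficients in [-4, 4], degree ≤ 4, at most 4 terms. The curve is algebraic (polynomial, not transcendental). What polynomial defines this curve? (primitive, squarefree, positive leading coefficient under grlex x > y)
3*y^4 - 2*x*y - y

deg p = 4.
Observable constraints: every point of the x-axis in the box is on the curve; it crosses the y-axis at the gridline y = 0.
Matching integer coefficients to the picture gives p.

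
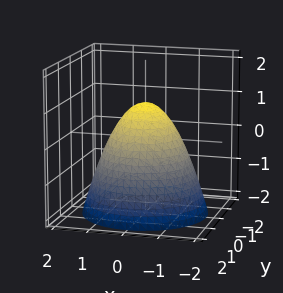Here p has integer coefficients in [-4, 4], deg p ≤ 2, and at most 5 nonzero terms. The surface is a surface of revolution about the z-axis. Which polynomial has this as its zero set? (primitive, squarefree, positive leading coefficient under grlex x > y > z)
x^2 + y^2 + z - 1

First, deg p = 2. The shape is more complex than any degree-1 surface.
Then, symmetries: every cross-section ⟂ z is a circle, so x, y appear only via x² + y².
Next, from the visible intercepts: it meets the z-axis at z = 1 (among the integer gridlines); among the integer gridlines, it crosses the y-axis at y ∈ {-1, 1}; among the integer gridlines, it crosses the x-axis at x ∈ {-1, 1}.
Finally, matching integer coefficients to the picture gives p.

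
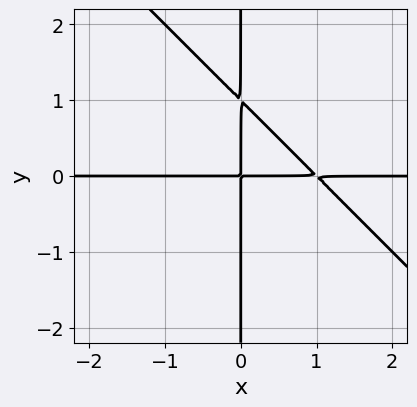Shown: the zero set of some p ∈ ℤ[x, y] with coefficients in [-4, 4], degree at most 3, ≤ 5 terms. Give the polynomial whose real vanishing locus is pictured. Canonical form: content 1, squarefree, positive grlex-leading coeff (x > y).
x^2*y + x*y^2 - x*y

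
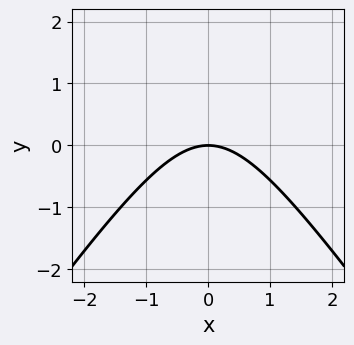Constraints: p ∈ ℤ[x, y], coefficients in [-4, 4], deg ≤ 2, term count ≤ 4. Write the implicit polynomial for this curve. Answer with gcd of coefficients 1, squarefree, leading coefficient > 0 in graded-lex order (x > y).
First, deg p = 2.
Then, symmetries: mirror symmetry x ↦ −x ⇒ only even powers of x.
Next, observable constraints: one y-axis crossing is at y = 0; it meets the x-axis at x = 0 (among the integer gridlines).
Finally, solving for integer coefficients yields p as stated.

2*x^2 - y^2 + 3*y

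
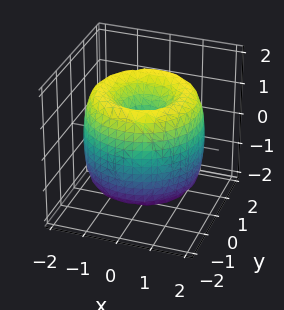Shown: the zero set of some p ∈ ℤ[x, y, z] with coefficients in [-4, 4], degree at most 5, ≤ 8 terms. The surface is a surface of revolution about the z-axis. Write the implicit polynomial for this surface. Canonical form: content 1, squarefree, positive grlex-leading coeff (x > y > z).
First, the degree is 4 — the shape is more complex than any degree-3 surface.
Then, symmetry: every cross-section ⟂ z is a circle, so x, y appear only via x² + y².
Next, checking where it meets the axes: it crosses the x-axis at the gridline x = 0; one z-axis crossing is at z = 0; one y-axis crossing is at y = 0; a circular section at z = -1 has radius between 0 and 1.
Finally, together with the visible shape, these determine p as stated.

x^4 + 2*x^2*y^2 + y^4 - 3*x^2 - 3*y^2 + z^2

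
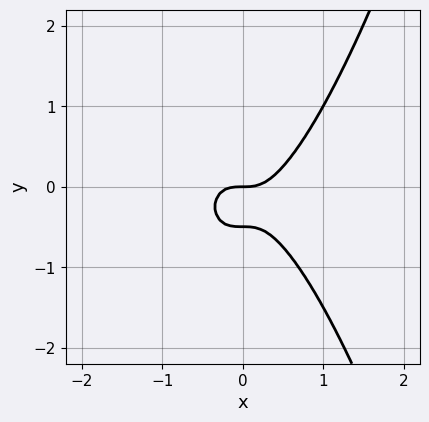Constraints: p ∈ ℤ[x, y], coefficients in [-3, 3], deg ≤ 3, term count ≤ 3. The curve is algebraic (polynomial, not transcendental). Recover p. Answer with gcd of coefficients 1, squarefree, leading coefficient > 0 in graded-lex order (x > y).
(a) Degree: a generic line meets the curve in up to 3 points, so deg p = 3.
(b) Against the integer gridlines: it crosses the x-axis at the gridline x = 0; one y-axis crossing is at y = 0.
(c) Together with the visible shape, these determine p as stated.

3*x^3 - 2*y^2 - y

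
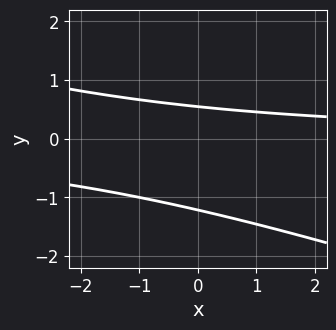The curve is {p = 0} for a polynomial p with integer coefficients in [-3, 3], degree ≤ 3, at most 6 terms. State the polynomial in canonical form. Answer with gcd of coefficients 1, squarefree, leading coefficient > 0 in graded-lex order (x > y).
x*y + 3*y^2 + 2*y - 2

Degree: a generic line meets the curve in up to 2 points, so deg p = 2.
Reading off the gridlines: no x-intercept at any integer in the box.
Putting this together gives p.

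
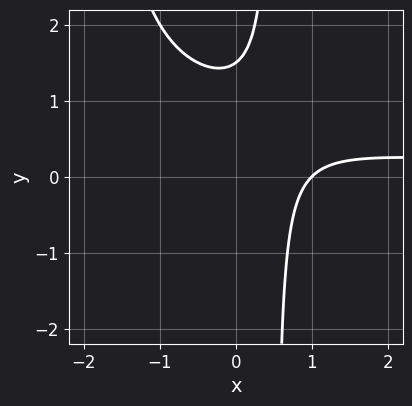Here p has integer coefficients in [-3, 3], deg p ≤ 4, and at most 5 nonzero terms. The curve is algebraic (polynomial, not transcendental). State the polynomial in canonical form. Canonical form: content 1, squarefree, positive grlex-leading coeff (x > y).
2*x^2*y + 3*x*y - 3*x - 2*y + 3

1. The degree is 3 — no degree-2 curve has this shape.
2. Observable constraints: it meets the x-axis at x = 1 (among the integer gridlines).
3. Fitting integer coefficients to these (and the overall shape) gives p.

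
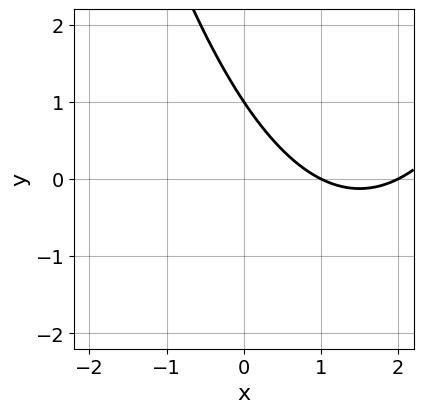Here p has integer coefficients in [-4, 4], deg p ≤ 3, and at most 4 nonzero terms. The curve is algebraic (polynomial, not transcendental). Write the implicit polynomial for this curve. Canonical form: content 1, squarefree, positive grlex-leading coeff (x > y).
1. The degree is 2 — a generic line meets the curve in up to 2 points.
2. Against the integer gridlines: it meets the y-axis at y = 1 (among the integer gridlines); among the integer gridlines, it crosses the x-axis at x ∈ {1, 2}.
3. Together with the visible shape, these determine p as stated.

x^2 - 3*x - 2*y + 2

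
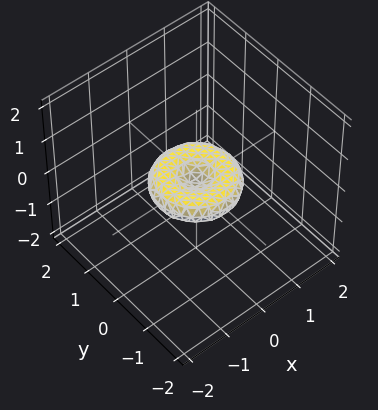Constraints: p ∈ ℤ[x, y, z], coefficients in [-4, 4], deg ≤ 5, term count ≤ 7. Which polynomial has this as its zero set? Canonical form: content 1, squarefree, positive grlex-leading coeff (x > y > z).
x^4 + 2*x^2*y^2 + y^4 - x^2 - y^2 + 3*z^2

(a) The degree is 4 — a generic line meets the surface in up to 4 points.
(b) Symmetry: the z-axis is an axis of rotation, so x and y enter only as x² + y².
(c) From the visible intercepts: one z-axis crossing is at z = 0; a circular section at z = 0 has radius exactly 1.
(d) Together with the visible shape, these determine p as stated.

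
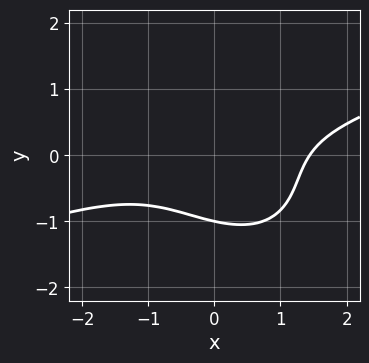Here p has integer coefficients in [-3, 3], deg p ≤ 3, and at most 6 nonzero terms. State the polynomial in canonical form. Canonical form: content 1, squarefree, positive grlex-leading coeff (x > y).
Degree: the shape is more complex than any degree-2 curve, so deg p = 3.
Observable constraints: one y-axis crossing is at y = -1.
Putting this together gives p.

x^3 - 2*x^2*y - 2*x*y^2 - 3*y^3 - 3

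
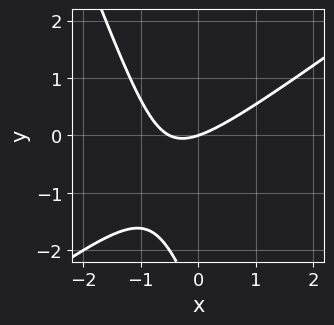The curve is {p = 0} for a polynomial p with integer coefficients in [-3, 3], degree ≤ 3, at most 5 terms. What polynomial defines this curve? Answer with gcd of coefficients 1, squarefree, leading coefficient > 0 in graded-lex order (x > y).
Degree: no degree-1 curve has this shape, so deg p = 2.
Checking where it meets the axes: one x-axis crossing is at x = 0; it meets the y-axis at y = 0 (among the integer gridlines).
Putting this together gives p.

2*x^2 - 2*x*y - y^2 + x - 3*y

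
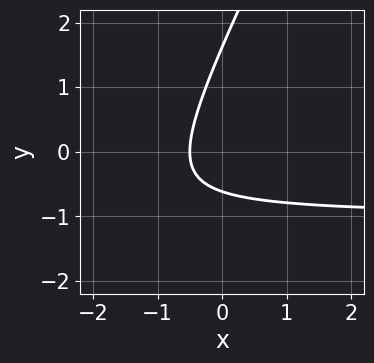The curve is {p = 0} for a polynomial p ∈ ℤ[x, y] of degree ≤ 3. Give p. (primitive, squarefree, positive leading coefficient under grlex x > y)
2*x*y - y^2 + 2*x + y + 1

(a) deg p = 2. The shape is more complex than any degree-1 curve.
(b) Solving for integer coefficients yields p as stated.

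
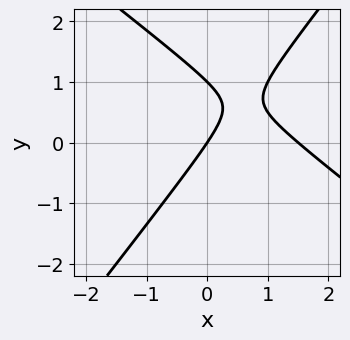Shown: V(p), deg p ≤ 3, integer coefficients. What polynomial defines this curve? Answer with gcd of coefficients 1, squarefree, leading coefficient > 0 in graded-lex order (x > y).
2*x^2 + x*y - 2*y^2 - 3*x + 2*y

deg p = 2. No degree-1 curve has this shape.
Against the integer gridlines: it crosses the x-axis at the gridline x = 0; among the integer gridlines, it crosses the y-axis at y ∈ {0, 1}.
Putting this together gives p.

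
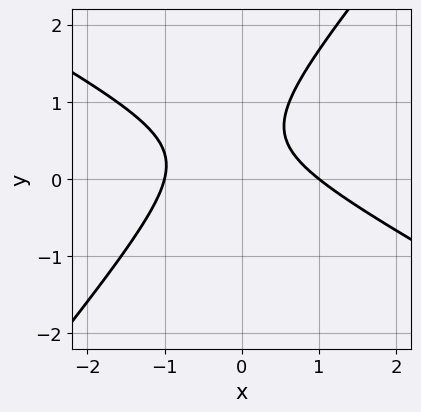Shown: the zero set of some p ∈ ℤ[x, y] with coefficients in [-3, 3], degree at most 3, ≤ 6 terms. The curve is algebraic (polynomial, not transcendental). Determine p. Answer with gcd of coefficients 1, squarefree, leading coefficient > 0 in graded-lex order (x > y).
2*x^2 + 2*x*y - 3*y^2 + 3*y - 2

First, deg p = 2.
Next, from the visible intercepts: the curve avoids every integer y-axis point in the box; the x-axis gridline crossings are at x ∈ {-1, 1}.
Finally, together with the visible shape, these determine p as stated.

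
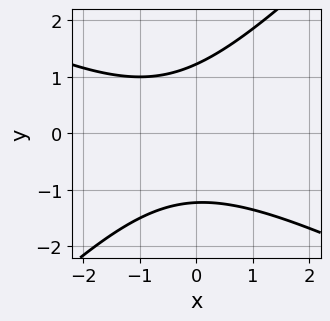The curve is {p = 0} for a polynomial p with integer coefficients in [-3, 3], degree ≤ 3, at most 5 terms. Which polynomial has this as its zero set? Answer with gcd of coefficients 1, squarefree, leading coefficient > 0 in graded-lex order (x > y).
x^2 + x*y - 2*y^2 + x + 3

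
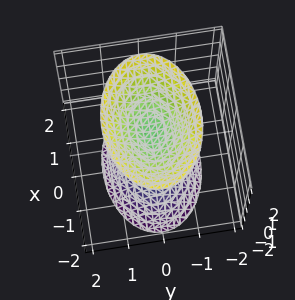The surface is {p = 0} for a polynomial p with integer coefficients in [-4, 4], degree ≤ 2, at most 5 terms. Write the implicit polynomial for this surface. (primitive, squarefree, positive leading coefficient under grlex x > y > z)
First, there are 2 components.
Next, deg p = 2.
Next, symmetries: the x ↦ −x reflection is a symmetry, so x appears only in even powers; it's symmetric under y → −y, forcing even powers of y; it's symmetric under z → −z, forcing even powers of z.
Then, observable constraints: it misses every integer gridline on the x-axis; the z-axis gridline crossings are at z ∈ {-1, 1}; it misses every integer gridline on the y-axis.
Finally, these observations pin down the coefficients.

x^2 + 2*y^2 - z^2 + 1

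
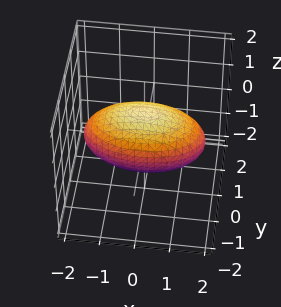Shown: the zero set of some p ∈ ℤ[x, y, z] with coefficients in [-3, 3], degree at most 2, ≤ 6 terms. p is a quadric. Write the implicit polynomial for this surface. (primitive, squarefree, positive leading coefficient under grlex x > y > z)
x^2 + 3*y^2 + 3*z^2 - 3

First, degree: a closed, bounded, convex surface; a quadric, so deg p = 2.
Then, symmetries: the x ↦ −x reflection is a symmetry, so x appears only in even powers; the y ↦ −y reflection is a symmetry, so y appears only in even powers; the z ↦ −z reflection is a symmetry, so z appears only in even powers.
Next, reading off the gridlines: the z-axis gridline crossings are at z ∈ {-1, 1}; the y-axis gridline crossings are at y ∈ {-1, 1}.
Finally, fitting integer coefficients to these (and the overall shape) gives p.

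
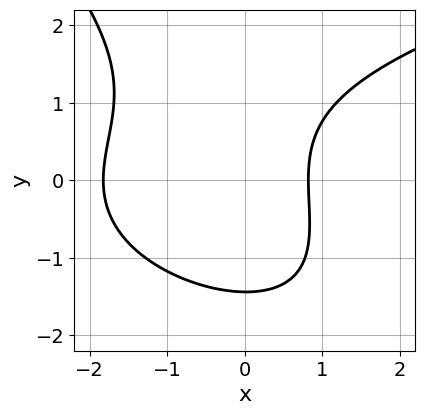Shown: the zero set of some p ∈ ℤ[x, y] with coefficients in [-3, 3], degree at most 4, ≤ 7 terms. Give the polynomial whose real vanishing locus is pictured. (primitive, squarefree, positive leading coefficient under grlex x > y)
x*y^2 + y^3 - 2*x^2 - 2*x + 3

(a) Degree: a generic line meets the curve in up to 3 points, so deg p = 3.
(b) The integer polynomial consistent with all of this is the stated p.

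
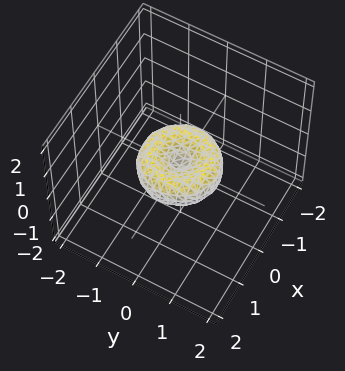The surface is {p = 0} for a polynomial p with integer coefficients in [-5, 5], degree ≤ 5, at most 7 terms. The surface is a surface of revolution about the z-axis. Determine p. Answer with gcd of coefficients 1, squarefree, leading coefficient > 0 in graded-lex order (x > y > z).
(a) Degree: no degree-3 surface has this shape, so deg p = 4.
(b) Symmetries: rotational symmetry about the z-axis ⇒ p depends on x, y only through x² + y².
(c) From the axis intercepts and sections: the x-axis gridline crossings are at x ∈ {-1, 0, 1}; the y-axis gridline crossings are at y ∈ {-1, 0, 1}.
(d) The integer polynomial consistent with all of this is the stated p.

2*x^4 + 4*x^2*y^2 + 2*y^4 - 2*x^2 - 2*y^2 + 3*z^2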